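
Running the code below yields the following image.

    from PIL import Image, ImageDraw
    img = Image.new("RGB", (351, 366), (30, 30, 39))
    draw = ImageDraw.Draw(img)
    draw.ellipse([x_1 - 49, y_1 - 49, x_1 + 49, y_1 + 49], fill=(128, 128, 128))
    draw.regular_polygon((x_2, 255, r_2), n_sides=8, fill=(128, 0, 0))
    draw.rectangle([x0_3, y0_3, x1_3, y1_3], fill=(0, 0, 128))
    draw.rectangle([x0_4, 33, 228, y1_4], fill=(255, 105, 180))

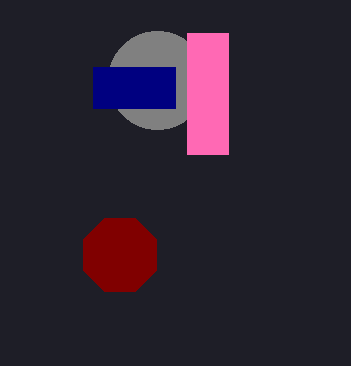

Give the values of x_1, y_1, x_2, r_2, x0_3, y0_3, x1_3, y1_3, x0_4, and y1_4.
x_1 = 157
y_1 = 80
x_2 = 120
r_2 = 40
x0_3 = 93
y0_3 = 67
x1_3 = 175
y1_3 = 108
x0_4 = 187
y1_4 = 154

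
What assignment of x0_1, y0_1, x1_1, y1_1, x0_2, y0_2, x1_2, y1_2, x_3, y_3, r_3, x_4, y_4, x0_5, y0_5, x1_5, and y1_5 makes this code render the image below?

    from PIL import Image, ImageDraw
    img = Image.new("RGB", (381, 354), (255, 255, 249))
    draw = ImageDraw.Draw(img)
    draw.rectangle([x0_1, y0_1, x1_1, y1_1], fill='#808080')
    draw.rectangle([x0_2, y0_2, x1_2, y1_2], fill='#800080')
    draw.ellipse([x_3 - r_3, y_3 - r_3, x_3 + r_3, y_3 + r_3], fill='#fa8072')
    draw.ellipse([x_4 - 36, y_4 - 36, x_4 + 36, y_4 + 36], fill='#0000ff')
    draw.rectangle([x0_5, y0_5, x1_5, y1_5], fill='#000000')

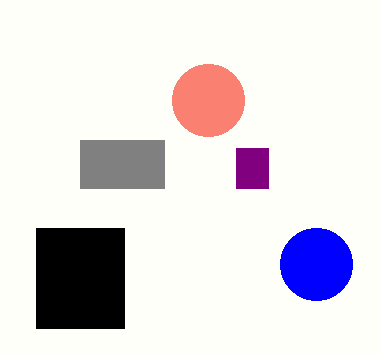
x0_1 = 80, y0_1 = 140, x1_1 = 164, y1_1 = 188, x0_2 = 236, y0_2 = 148, x1_2 = 268, y1_2 = 188, x_3 = 208, y_3 = 100, r_3 = 36, x_4 = 316, y_4 = 264, x0_5 = 36, y0_5 = 228, x1_5 = 124, y1_5 = 328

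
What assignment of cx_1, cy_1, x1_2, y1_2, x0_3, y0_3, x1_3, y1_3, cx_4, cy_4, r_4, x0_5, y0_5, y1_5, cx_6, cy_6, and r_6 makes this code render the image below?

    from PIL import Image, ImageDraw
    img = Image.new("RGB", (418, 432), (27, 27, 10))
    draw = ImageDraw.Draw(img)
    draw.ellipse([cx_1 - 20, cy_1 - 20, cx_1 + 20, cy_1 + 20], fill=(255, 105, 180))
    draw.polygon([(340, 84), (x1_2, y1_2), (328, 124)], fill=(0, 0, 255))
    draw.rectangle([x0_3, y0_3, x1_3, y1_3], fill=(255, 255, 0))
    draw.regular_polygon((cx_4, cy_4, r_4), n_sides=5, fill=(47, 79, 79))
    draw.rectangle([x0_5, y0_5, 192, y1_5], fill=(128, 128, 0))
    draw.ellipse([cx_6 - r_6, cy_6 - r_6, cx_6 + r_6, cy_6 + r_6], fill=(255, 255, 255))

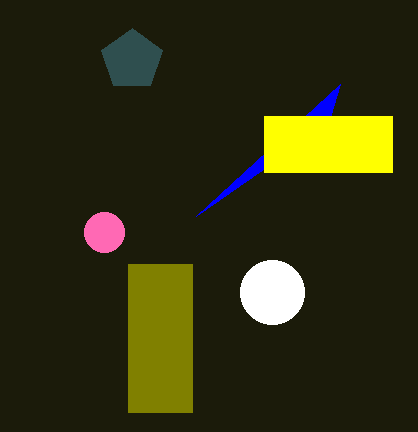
cx_1 = 104
cy_1 = 232
x1_2 = 196
y1_2 = 216
x0_3 = 264
y0_3 = 116
x1_3 = 392
y1_3 = 172
cx_4 = 132
cy_4 = 60
r_4 = 32
x0_5 = 128
y0_5 = 264
y1_5 = 412
cx_6 = 272
cy_6 = 292
r_6 = 32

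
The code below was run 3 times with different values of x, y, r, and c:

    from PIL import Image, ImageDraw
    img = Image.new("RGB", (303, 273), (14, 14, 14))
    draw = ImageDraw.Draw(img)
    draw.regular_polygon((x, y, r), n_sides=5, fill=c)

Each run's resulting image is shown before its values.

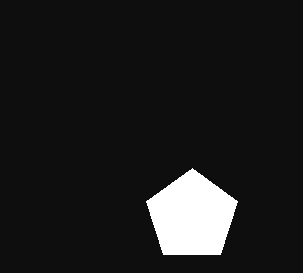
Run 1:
x = 192, y = 216, r = 48, c = 'white'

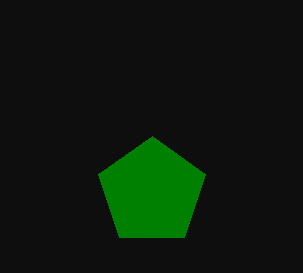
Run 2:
x = 152
y = 192
r = 56
c = 'green'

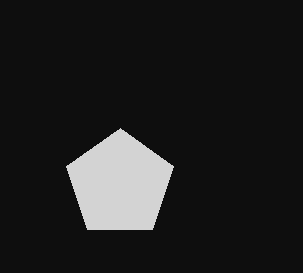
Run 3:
x = 120, y = 184, r = 56, c = 'lightgray'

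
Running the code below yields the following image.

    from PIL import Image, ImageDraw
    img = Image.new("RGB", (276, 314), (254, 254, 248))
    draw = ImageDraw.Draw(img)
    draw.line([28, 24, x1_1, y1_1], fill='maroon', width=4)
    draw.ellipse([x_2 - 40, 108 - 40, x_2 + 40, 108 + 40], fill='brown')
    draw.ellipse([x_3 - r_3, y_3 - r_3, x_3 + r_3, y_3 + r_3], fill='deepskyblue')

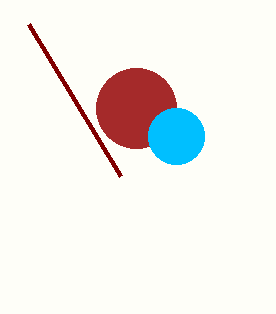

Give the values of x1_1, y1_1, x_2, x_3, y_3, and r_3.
x1_1 = 120
y1_1 = 176
x_2 = 136
x_3 = 176
y_3 = 136
r_3 = 28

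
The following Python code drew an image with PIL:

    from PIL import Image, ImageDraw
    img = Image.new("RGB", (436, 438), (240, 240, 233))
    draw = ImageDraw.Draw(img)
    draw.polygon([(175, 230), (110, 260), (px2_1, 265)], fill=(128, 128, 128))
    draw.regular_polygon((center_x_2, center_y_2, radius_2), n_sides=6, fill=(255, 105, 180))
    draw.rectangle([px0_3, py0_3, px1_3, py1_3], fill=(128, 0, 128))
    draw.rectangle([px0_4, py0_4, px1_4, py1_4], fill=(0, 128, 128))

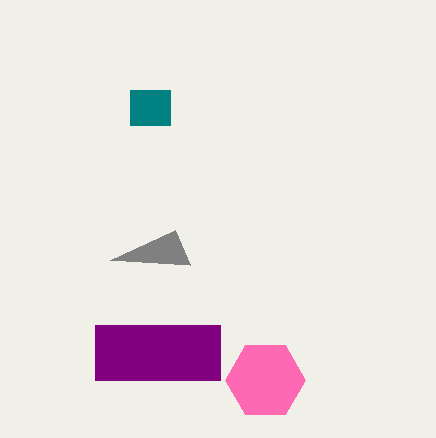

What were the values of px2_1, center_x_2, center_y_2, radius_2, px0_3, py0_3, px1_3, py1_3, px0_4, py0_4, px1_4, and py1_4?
px2_1 = 190; center_x_2 = 265; center_y_2 = 380; radius_2 = 40; px0_3 = 95; py0_3 = 325; px1_3 = 220; py1_3 = 380; px0_4 = 130; py0_4 = 90; px1_4 = 170; py1_4 = 125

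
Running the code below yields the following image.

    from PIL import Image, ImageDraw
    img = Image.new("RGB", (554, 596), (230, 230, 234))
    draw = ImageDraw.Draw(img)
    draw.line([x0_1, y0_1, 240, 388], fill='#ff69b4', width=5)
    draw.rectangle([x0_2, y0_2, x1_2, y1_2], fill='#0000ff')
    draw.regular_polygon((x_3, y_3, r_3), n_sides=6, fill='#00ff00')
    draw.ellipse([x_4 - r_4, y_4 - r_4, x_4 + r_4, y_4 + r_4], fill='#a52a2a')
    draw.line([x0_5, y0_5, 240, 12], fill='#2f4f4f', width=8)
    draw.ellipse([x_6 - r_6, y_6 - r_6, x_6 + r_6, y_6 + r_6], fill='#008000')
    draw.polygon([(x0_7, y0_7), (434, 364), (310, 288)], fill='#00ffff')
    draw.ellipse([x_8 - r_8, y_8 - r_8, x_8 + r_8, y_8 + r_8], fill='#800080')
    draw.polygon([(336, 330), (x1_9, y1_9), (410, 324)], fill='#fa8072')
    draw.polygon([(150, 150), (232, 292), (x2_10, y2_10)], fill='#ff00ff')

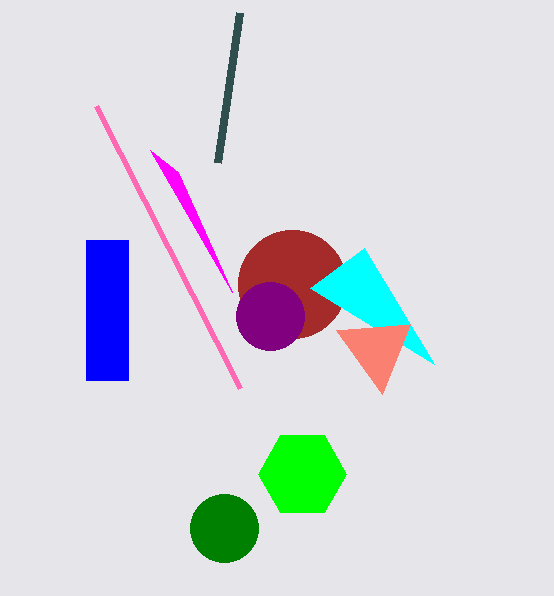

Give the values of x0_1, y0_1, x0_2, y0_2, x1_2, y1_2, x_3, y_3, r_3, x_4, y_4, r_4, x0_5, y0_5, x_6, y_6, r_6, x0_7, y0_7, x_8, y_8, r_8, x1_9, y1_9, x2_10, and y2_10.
x0_1 = 96
y0_1 = 106
x0_2 = 86
y0_2 = 240
x1_2 = 128
y1_2 = 380
x_3 = 302
y_3 = 474
r_3 = 44
x_4 = 292
y_4 = 284
r_4 = 54
x0_5 = 218
y0_5 = 162
x_6 = 224
y_6 = 528
r_6 = 34
x0_7 = 364
y0_7 = 248
x_8 = 270
y_8 = 316
r_8 = 34
x1_9 = 382
y1_9 = 394
x2_10 = 178
y2_10 = 172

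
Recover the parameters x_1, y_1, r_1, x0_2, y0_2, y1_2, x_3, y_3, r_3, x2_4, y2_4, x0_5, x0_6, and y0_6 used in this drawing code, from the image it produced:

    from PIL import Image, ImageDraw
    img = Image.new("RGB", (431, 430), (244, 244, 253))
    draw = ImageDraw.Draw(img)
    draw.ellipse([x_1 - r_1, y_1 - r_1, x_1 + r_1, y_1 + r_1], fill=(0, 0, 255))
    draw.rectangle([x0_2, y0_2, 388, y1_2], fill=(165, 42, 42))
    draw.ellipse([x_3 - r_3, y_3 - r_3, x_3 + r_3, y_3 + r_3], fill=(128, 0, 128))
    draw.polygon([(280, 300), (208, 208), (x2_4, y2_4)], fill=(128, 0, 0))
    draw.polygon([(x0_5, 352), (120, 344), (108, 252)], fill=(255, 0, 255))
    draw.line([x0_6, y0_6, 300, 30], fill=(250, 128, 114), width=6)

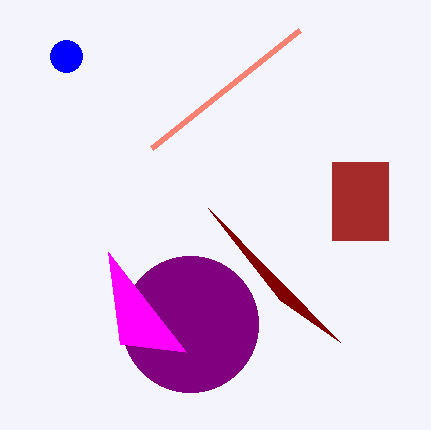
x_1 = 66; y_1 = 56; r_1 = 16; x0_2 = 332; y0_2 = 162; y1_2 = 240; x_3 = 190; y_3 = 324; r_3 = 68; x2_4 = 340; y2_4 = 342; x0_5 = 186; x0_6 = 152; y0_6 = 148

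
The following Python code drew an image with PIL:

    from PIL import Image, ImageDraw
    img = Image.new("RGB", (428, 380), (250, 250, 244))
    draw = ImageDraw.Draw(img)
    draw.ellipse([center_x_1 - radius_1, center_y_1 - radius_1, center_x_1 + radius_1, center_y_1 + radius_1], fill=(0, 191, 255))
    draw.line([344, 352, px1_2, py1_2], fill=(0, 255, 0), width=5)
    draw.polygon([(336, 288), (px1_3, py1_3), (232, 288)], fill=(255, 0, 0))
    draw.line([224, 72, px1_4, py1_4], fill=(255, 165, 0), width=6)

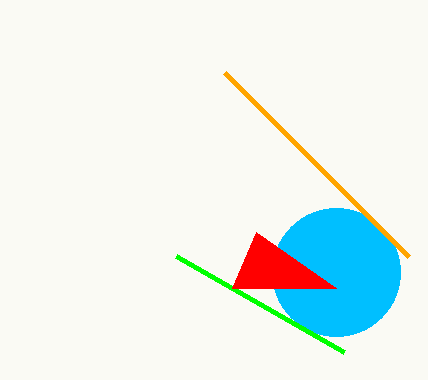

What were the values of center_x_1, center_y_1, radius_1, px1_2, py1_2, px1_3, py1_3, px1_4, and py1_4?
center_x_1 = 336, center_y_1 = 272, radius_1 = 64, px1_2 = 176, py1_2 = 256, px1_3 = 256, py1_3 = 232, px1_4 = 408, py1_4 = 256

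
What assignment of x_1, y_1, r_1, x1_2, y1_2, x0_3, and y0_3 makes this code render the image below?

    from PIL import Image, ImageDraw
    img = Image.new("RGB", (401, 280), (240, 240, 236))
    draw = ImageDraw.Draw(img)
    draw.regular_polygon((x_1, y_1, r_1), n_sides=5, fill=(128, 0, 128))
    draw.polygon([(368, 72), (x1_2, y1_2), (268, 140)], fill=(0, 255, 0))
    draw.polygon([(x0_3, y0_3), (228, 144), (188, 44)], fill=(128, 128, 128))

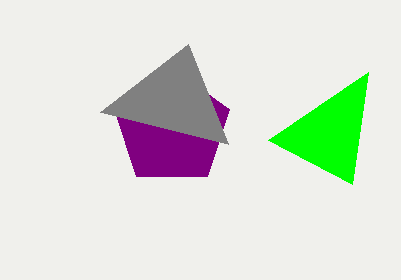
x_1 = 172, y_1 = 128, r_1 = 60, x1_2 = 352, y1_2 = 184, x0_3 = 100, y0_3 = 112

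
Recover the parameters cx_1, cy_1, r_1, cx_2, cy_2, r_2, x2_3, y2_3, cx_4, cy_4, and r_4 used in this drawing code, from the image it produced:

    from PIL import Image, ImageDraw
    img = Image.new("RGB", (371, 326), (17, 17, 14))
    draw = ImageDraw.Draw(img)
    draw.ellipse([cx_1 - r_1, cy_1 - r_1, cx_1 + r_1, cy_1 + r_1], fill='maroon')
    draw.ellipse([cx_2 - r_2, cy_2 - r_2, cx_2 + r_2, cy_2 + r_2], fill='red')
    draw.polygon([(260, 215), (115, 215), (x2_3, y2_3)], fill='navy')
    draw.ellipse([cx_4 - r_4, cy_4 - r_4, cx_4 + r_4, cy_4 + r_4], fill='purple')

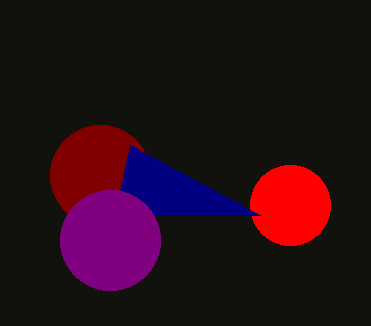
cx_1 = 100; cy_1 = 175; r_1 = 50; cx_2 = 290; cy_2 = 205; r_2 = 40; x2_3 = 130; y2_3 = 145; cx_4 = 110; cy_4 = 240; r_4 = 50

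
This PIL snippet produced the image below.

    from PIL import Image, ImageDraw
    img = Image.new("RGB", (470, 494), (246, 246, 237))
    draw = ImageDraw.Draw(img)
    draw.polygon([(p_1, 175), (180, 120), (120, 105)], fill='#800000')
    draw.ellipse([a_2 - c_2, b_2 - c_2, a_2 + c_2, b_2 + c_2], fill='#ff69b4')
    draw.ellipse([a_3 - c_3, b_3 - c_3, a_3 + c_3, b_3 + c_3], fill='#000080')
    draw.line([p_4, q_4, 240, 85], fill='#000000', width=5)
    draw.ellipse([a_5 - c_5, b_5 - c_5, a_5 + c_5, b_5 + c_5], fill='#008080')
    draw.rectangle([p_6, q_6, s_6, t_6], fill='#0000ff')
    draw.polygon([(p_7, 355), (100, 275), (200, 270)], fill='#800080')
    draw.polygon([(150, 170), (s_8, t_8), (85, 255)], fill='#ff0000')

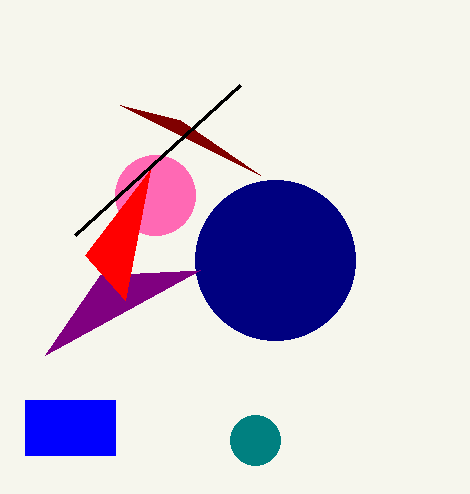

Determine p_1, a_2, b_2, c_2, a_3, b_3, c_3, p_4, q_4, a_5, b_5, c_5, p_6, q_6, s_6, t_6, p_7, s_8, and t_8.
p_1 = 260; a_2 = 155; b_2 = 195; c_2 = 40; a_3 = 275; b_3 = 260; c_3 = 80; p_4 = 75; q_4 = 235; a_5 = 255; b_5 = 440; c_5 = 25; p_6 = 25; q_6 = 400; s_6 = 115; t_6 = 455; p_7 = 45; s_8 = 125; t_8 = 300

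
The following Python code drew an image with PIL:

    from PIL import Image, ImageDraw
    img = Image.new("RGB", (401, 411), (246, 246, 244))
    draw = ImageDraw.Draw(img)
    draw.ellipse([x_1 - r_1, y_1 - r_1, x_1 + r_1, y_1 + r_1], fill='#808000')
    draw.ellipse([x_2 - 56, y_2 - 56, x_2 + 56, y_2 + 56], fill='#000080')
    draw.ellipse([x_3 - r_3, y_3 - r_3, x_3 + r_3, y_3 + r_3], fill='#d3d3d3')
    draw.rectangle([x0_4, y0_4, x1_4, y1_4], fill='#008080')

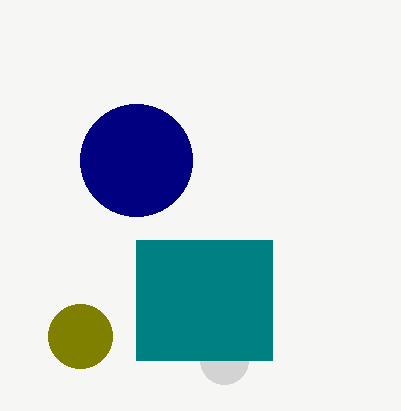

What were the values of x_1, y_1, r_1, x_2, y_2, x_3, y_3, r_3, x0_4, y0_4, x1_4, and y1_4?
x_1 = 80; y_1 = 336; r_1 = 32; x_2 = 136; y_2 = 160; x_3 = 224; y_3 = 360; r_3 = 24; x0_4 = 136; y0_4 = 240; x1_4 = 272; y1_4 = 360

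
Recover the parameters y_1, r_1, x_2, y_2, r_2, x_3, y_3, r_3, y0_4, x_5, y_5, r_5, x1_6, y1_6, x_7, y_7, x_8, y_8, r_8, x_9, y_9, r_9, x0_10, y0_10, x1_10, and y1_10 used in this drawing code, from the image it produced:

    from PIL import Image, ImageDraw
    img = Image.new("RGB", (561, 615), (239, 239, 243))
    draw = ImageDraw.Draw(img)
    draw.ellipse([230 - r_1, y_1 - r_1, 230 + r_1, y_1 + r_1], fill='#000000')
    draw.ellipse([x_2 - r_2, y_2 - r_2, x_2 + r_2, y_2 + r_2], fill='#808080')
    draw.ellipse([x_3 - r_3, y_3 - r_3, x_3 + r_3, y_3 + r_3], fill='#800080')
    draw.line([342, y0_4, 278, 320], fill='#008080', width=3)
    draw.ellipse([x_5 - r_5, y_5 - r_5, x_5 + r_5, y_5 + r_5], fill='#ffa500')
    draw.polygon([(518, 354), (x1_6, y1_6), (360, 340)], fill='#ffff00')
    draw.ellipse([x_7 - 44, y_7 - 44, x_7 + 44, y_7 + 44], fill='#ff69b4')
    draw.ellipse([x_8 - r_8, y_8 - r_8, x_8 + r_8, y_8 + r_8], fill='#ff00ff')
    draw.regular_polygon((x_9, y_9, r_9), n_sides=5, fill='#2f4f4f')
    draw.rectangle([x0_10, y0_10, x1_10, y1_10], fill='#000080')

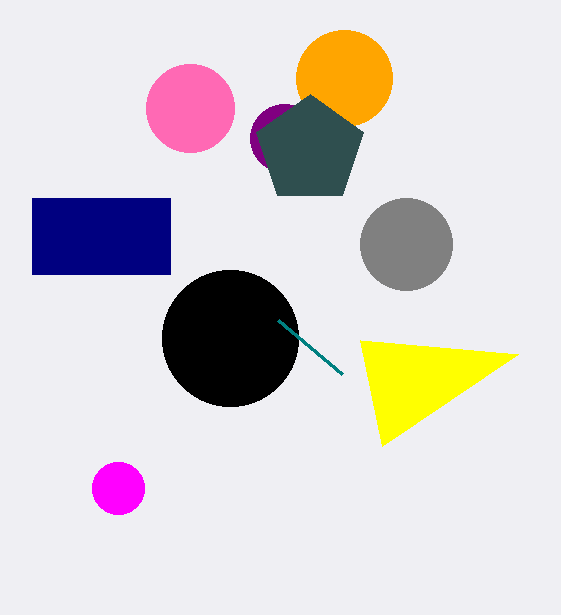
y_1 = 338; r_1 = 68; x_2 = 406; y_2 = 244; r_2 = 46; x_3 = 284; y_3 = 138; r_3 = 34; y0_4 = 374; x_5 = 344; y_5 = 78; r_5 = 48; x1_6 = 382; y1_6 = 446; x_7 = 190; y_7 = 108; x_8 = 118; y_8 = 488; r_8 = 26; x_9 = 310; y_9 = 150; r_9 = 56; x0_10 = 32; y0_10 = 198; x1_10 = 170; y1_10 = 274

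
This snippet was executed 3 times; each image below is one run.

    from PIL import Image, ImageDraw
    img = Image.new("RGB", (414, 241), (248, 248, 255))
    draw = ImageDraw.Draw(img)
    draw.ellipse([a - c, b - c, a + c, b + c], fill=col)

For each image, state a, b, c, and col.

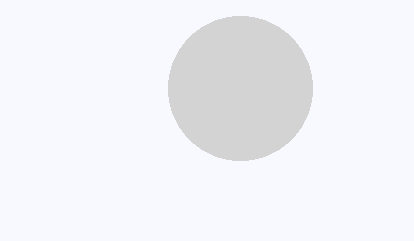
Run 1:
a = 240; b = 88; c = 72; col = 'lightgray'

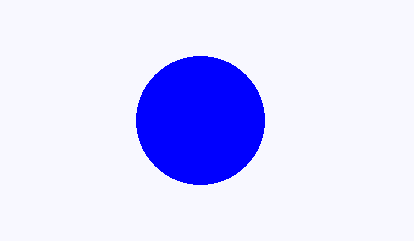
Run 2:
a = 200, b = 120, c = 64, col = 'blue'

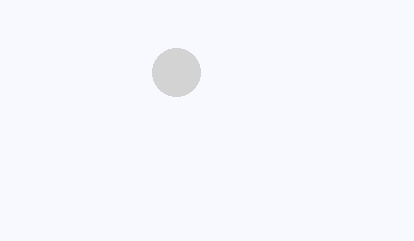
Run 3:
a = 176, b = 72, c = 24, col = 'lightgray'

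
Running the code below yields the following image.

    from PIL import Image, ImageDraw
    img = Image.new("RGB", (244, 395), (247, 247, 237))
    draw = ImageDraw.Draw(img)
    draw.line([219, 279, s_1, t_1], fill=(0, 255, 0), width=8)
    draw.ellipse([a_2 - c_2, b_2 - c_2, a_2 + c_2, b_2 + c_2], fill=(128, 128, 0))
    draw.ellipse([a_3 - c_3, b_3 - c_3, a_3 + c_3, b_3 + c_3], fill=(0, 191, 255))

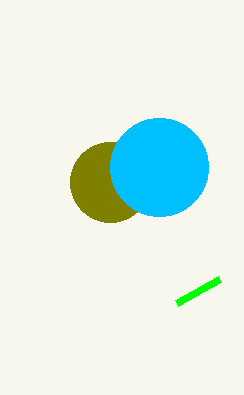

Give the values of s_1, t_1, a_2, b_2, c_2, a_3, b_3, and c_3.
s_1 = 176; t_1 = 303; a_2 = 110; b_2 = 182; c_2 = 40; a_3 = 159; b_3 = 167; c_3 = 49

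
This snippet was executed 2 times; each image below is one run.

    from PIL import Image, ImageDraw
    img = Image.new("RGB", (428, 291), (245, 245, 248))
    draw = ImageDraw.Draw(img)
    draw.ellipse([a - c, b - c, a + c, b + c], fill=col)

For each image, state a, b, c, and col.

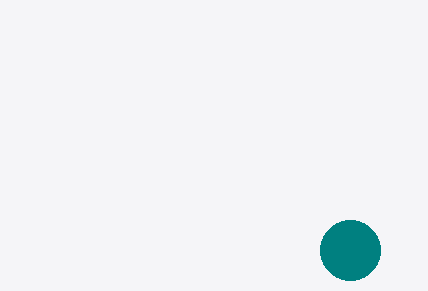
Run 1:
a = 350; b = 250; c = 30; col = 'teal'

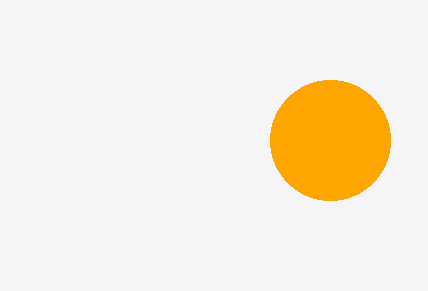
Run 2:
a = 330; b = 140; c = 60; col = 'orange'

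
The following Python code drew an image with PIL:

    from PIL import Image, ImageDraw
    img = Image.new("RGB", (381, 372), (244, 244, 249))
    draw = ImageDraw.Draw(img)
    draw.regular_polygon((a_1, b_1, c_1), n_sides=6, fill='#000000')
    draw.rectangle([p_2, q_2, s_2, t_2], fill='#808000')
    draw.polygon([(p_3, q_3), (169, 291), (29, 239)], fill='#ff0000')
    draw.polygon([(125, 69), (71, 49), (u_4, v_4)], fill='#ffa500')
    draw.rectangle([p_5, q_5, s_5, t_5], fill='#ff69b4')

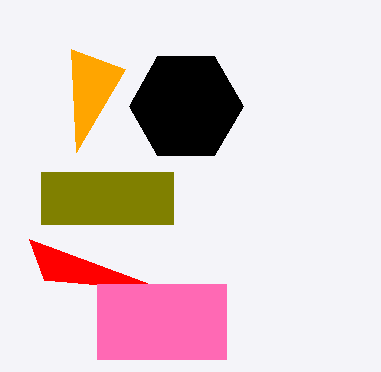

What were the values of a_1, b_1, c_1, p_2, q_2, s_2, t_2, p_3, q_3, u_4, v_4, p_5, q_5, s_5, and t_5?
a_1 = 186, b_1 = 106, c_1 = 57, p_2 = 41, q_2 = 172, s_2 = 173, t_2 = 224, p_3 = 44, q_3 = 280, u_4 = 76, v_4 = 152, p_5 = 97, q_5 = 284, s_5 = 226, t_5 = 359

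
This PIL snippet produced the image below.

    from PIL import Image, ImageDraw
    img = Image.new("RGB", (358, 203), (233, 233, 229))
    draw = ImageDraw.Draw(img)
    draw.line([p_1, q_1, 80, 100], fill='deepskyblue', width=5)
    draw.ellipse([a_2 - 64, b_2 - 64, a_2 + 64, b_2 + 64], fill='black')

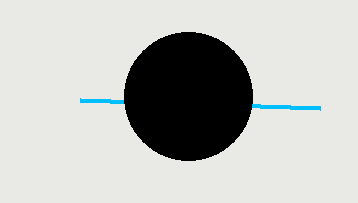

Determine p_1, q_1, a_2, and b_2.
p_1 = 320
q_1 = 108
a_2 = 188
b_2 = 96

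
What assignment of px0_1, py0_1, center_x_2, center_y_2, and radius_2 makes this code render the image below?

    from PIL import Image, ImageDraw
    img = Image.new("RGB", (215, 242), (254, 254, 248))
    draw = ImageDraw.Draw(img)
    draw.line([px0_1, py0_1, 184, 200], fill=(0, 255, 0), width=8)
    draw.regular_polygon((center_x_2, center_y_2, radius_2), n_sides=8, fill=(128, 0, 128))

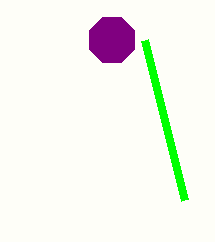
px0_1 = 144, py0_1 = 40, center_x_2 = 112, center_y_2 = 40, radius_2 = 24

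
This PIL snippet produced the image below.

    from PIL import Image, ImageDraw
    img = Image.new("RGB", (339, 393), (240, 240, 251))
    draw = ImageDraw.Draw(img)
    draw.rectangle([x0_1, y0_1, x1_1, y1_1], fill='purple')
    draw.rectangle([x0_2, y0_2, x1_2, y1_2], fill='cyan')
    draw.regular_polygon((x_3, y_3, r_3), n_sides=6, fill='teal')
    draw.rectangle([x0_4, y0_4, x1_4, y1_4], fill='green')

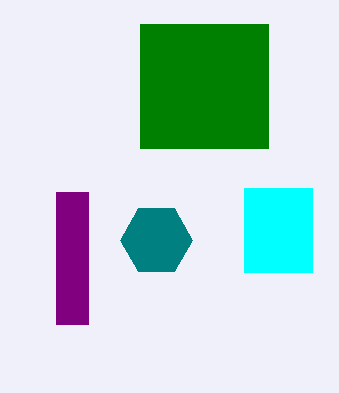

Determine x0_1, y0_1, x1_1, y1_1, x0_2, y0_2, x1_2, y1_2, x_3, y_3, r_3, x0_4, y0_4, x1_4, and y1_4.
x0_1 = 56
y0_1 = 192
x1_1 = 88
y1_1 = 324
x0_2 = 244
y0_2 = 188
x1_2 = 312
y1_2 = 272
x_3 = 156
y_3 = 240
r_3 = 36
x0_4 = 140
y0_4 = 24
x1_4 = 268
y1_4 = 148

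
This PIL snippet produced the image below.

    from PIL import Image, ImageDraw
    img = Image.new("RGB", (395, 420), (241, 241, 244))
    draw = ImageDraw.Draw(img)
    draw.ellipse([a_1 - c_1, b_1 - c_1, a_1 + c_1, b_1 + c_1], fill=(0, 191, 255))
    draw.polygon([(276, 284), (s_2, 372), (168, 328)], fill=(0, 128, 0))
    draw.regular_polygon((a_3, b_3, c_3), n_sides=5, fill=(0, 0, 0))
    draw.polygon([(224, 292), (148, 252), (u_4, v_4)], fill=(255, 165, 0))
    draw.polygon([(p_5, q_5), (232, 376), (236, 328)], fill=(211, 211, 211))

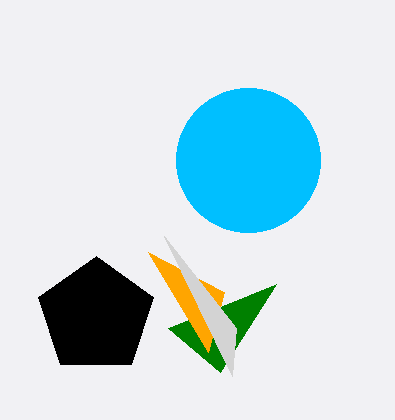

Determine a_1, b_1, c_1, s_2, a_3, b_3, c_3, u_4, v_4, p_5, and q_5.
a_1 = 248
b_1 = 160
c_1 = 72
s_2 = 220
a_3 = 96
b_3 = 316
c_3 = 60
u_4 = 208
v_4 = 352
p_5 = 164
q_5 = 236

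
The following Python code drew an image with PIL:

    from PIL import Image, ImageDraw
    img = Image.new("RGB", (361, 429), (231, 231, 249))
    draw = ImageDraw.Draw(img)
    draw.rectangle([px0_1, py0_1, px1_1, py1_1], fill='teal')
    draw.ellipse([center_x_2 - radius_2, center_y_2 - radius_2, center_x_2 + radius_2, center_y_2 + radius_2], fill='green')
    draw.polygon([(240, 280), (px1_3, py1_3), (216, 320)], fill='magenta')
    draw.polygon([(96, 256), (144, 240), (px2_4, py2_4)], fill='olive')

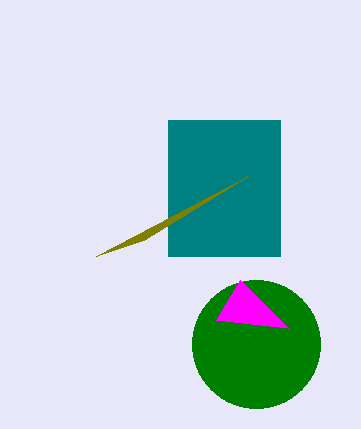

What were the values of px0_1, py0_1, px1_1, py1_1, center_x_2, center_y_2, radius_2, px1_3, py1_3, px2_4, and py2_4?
px0_1 = 168; py0_1 = 120; px1_1 = 280; py1_1 = 256; center_x_2 = 256; center_y_2 = 344; radius_2 = 64; px1_3 = 288; py1_3 = 328; px2_4 = 248; py2_4 = 176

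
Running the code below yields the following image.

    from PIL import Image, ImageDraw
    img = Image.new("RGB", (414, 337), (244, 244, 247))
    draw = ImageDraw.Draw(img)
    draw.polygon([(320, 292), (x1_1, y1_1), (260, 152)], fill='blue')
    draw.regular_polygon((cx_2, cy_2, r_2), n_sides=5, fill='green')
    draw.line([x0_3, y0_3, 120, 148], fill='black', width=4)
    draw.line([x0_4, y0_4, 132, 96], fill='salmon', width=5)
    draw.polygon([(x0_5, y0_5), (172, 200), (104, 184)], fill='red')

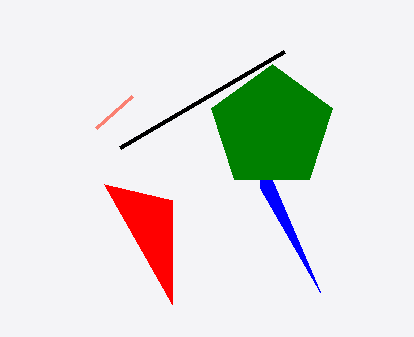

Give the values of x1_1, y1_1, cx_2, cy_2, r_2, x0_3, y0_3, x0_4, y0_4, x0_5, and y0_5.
x1_1 = 260
y1_1 = 188
cx_2 = 272
cy_2 = 128
r_2 = 64
x0_3 = 284
y0_3 = 52
x0_4 = 96
y0_4 = 128
x0_5 = 172
y0_5 = 304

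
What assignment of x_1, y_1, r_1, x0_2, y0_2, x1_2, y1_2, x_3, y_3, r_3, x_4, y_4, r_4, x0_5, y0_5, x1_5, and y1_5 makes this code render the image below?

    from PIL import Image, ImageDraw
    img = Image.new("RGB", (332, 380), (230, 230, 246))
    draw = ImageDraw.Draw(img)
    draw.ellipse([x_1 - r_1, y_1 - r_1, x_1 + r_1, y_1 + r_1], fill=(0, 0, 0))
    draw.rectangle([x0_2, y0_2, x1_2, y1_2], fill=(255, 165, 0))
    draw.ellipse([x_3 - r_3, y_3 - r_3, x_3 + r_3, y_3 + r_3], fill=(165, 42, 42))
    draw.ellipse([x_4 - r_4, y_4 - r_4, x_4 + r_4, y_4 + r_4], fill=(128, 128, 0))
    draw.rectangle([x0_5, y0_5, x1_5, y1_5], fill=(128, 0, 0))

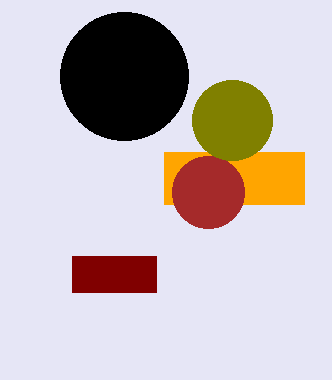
x_1 = 124; y_1 = 76; r_1 = 64; x0_2 = 164; y0_2 = 152; x1_2 = 304; y1_2 = 204; x_3 = 208; y_3 = 192; r_3 = 36; x_4 = 232; y_4 = 120; r_4 = 40; x0_5 = 72; y0_5 = 256; x1_5 = 156; y1_5 = 292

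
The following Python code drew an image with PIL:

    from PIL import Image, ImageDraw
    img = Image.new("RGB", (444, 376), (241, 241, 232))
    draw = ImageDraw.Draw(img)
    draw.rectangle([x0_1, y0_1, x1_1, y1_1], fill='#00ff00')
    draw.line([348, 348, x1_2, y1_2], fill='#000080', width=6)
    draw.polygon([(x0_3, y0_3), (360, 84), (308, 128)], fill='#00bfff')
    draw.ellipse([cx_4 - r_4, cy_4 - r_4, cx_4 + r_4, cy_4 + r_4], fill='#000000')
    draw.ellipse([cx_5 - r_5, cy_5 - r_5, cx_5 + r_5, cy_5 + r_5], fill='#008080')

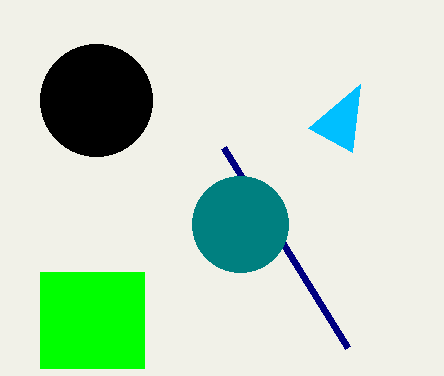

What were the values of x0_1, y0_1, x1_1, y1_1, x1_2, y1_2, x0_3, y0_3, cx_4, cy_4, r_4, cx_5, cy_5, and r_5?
x0_1 = 40, y0_1 = 272, x1_1 = 144, y1_1 = 368, x1_2 = 224, y1_2 = 148, x0_3 = 352, y0_3 = 152, cx_4 = 96, cy_4 = 100, r_4 = 56, cx_5 = 240, cy_5 = 224, r_5 = 48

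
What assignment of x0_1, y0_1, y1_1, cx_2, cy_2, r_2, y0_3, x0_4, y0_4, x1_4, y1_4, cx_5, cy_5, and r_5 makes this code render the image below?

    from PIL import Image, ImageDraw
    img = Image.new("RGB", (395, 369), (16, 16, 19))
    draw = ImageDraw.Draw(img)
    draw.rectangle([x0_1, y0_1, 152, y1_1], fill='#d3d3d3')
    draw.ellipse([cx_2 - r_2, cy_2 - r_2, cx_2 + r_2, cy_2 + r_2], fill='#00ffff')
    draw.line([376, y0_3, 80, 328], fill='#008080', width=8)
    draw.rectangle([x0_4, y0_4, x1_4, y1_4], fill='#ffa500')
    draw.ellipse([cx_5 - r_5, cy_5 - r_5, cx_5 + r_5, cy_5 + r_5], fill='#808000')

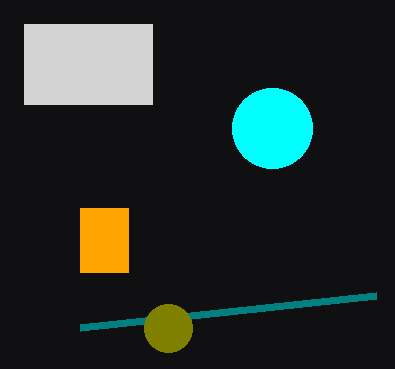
x0_1 = 24, y0_1 = 24, y1_1 = 104, cx_2 = 272, cy_2 = 128, r_2 = 40, y0_3 = 296, x0_4 = 80, y0_4 = 208, x1_4 = 128, y1_4 = 272, cx_5 = 168, cy_5 = 328, r_5 = 24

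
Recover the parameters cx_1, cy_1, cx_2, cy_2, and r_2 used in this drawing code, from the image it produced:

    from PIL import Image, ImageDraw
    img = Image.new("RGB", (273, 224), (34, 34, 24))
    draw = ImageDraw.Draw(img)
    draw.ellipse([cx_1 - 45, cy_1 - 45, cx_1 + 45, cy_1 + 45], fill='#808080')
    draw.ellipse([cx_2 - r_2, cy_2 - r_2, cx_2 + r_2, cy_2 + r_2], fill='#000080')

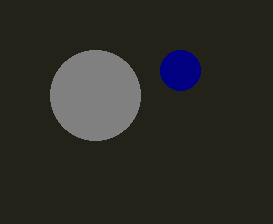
cx_1 = 95; cy_1 = 95; cx_2 = 180; cy_2 = 70; r_2 = 20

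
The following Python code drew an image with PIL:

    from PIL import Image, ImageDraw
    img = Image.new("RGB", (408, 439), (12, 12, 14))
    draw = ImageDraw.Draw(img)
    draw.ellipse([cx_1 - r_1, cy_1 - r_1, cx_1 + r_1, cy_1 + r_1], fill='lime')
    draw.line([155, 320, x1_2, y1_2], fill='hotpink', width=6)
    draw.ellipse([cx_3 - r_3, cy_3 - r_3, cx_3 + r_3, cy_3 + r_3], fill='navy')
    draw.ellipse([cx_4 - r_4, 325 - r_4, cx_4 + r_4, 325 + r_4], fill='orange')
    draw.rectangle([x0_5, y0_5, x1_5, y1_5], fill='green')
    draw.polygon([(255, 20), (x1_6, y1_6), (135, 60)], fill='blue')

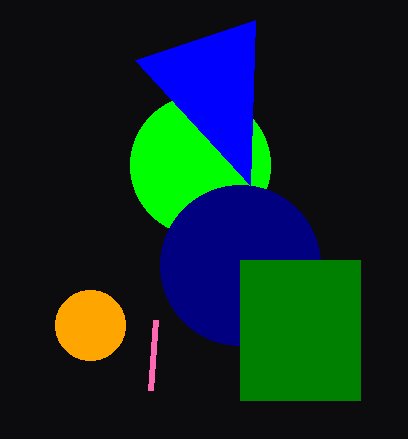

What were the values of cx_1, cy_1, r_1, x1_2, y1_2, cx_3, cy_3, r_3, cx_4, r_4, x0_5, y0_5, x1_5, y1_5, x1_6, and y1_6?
cx_1 = 200, cy_1 = 165, r_1 = 70, x1_2 = 150, y1_2 = 390, cx_3 = 240, cy_3 = 265, r_3 = 80, cx_4 = 90, r_4 = 35, x0_5 = 240, y0_5 = 260, x1_5 = 360, y1_5 = 400, x1_6 = 250, y1_6 = 185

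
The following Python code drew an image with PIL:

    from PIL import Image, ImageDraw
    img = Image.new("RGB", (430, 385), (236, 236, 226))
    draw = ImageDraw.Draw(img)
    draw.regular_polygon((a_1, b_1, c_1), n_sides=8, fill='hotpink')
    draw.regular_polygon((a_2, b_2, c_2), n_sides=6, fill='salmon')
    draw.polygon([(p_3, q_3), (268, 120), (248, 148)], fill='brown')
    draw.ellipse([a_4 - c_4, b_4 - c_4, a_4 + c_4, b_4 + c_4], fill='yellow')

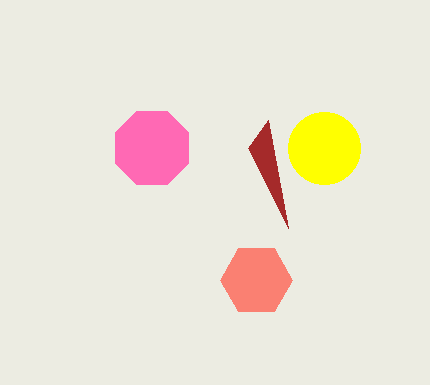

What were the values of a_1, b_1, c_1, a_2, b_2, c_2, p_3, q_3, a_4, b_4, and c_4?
a_1 = 152; b_1 = 148; c_1 = 40; a_2 = 256; b_2 = 280; c_2 = 36; p_3 = 288; q_3 = 228; a_4 = 324; b_4 = 148; c_4 = 36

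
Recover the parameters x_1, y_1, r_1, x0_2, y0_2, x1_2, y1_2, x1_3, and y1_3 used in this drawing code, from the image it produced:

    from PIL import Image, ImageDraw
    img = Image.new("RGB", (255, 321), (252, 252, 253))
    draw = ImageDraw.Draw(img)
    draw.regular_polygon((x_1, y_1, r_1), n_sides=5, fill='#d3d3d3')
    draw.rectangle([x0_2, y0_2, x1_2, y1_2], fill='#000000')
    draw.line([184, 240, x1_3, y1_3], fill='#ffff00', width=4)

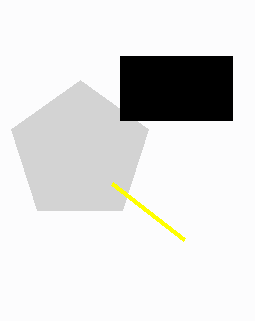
x_1 = 80, y_1 = 152, r_1 = 72, x0_2 = 120, y0_2 = 56, x1_2 = 232, y1_2 = 120, x1_3 = 112, y1_3 = 184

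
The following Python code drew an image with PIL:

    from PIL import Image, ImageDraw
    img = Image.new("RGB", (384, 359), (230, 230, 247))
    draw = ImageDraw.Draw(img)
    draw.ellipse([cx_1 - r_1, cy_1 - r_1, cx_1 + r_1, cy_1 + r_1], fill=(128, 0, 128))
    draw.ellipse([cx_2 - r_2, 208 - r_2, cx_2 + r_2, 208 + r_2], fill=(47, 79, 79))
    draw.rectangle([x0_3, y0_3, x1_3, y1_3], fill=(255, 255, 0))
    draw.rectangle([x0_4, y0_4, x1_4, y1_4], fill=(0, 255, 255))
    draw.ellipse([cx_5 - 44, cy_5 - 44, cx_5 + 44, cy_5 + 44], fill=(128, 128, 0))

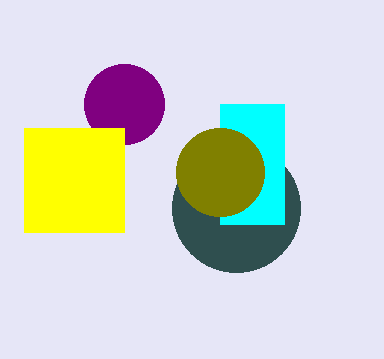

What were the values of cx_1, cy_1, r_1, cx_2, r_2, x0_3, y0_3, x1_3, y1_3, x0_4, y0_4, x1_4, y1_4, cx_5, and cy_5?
cx_1 = 124
cy_1 = 104
r_1 = 40
cx_2 = 236
r_2 = 64
x0_3 = 24
y0_3 = 128
x1_3 = 124
y1_3 = 232
x0_4 = 220
y0_4 = 104
x1_4 = 284
y1_4 = 224
cx_5 = 220
cy_5 = 172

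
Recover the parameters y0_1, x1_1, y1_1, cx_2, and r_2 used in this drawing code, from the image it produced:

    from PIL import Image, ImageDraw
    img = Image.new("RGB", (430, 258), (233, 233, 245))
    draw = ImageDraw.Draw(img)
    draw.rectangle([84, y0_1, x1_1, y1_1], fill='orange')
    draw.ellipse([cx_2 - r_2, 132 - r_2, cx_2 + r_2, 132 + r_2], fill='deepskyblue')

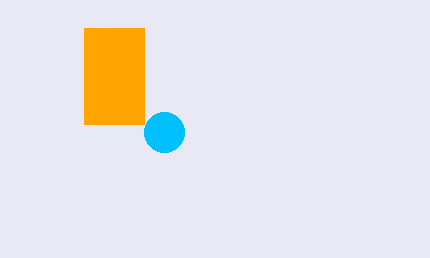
y0_1 = 28, x1_1 = 144, y1_1 = 124, cx_2 = 164, r_2 = 20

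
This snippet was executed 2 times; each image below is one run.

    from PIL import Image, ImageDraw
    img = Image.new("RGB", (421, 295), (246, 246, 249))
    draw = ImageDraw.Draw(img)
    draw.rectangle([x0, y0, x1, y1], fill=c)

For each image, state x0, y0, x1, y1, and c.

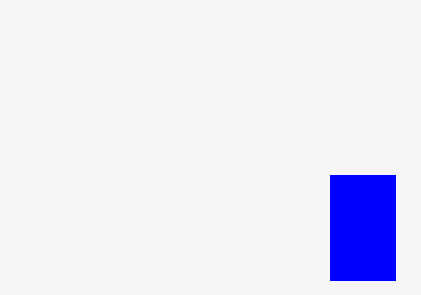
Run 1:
x0 = 330; y0 = 175; x1 = 395; y1 = 280; c = 'blue'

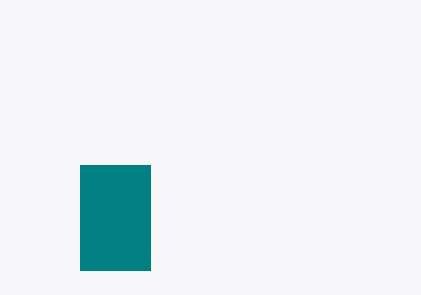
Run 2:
x0 = 80; y0 = 165; x1 = 150; y1 = 270; c = 'teal'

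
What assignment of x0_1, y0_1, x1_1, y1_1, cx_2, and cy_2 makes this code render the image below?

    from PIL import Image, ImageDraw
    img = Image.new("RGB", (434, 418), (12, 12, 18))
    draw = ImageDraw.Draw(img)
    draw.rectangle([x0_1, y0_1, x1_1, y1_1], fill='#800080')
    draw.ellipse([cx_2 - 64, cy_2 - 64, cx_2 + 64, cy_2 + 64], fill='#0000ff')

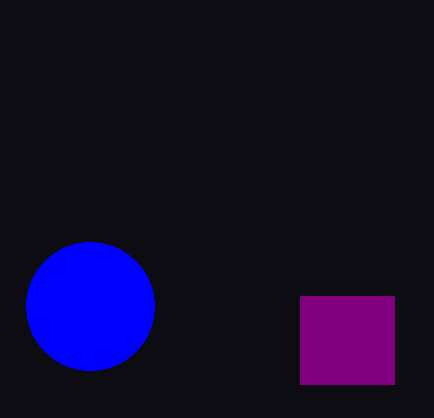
x0_1 = 300; y0_1 = 296; x1_1 = 394; y1_1 = 384; cx_2 = 90; cy_2 = 306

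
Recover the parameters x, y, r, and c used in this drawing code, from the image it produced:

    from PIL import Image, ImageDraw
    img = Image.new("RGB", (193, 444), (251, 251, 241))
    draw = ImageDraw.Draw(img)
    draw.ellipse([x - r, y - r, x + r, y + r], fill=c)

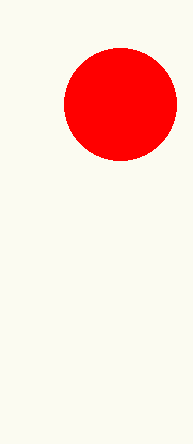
x = 120; y = 104; r = 56; c = 'red'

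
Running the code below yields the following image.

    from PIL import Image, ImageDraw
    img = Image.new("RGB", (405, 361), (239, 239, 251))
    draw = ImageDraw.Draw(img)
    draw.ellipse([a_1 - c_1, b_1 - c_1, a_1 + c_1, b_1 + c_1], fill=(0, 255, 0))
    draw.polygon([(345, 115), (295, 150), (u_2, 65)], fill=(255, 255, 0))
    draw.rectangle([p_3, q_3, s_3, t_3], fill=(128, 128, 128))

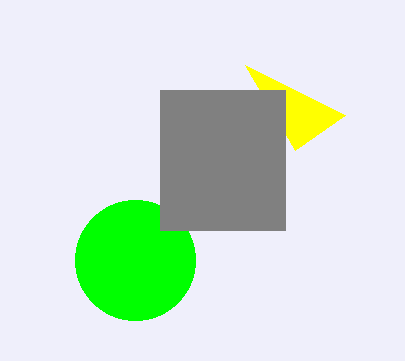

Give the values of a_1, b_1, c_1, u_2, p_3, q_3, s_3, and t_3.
a_1 = 135; b_1 = 260; c_1 = 60; u_2 = 245; p_3 = 160; q_3 = 90; s_3 = 285; t_3 = 230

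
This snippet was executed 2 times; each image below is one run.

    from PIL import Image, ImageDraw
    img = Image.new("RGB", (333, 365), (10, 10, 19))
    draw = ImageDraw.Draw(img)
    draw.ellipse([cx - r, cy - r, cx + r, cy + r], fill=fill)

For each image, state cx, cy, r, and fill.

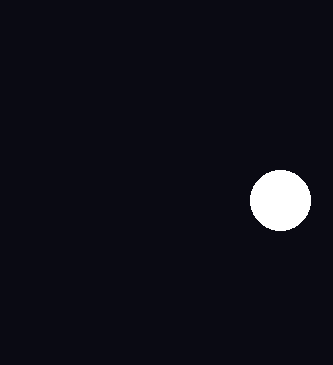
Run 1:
cx = 280; cy = 200; r = 30; fill = 'white'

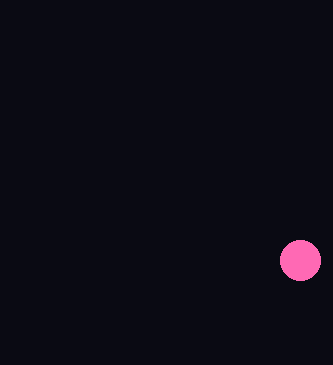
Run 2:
cx = 300, cy = 260, r = 20, fill = 'hotpink'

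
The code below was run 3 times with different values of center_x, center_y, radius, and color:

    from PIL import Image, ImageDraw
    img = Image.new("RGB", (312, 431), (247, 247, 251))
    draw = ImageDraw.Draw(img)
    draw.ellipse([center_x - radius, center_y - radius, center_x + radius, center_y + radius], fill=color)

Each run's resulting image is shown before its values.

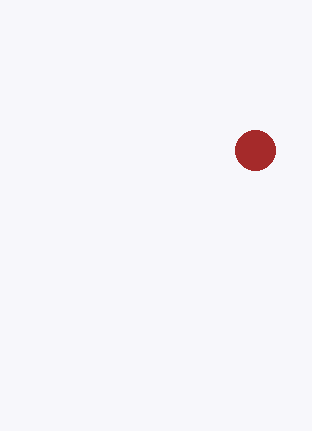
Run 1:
center_x = 255
center_y = 150
radius = 20
color = 'brown'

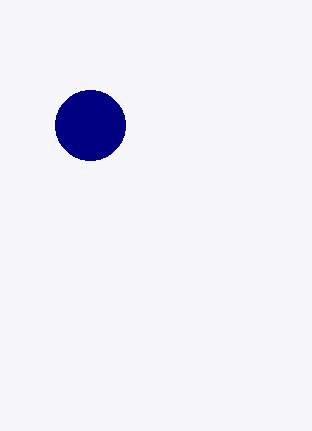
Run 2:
center_x = 90
center_y = 125
radius = 35
color = 'navy'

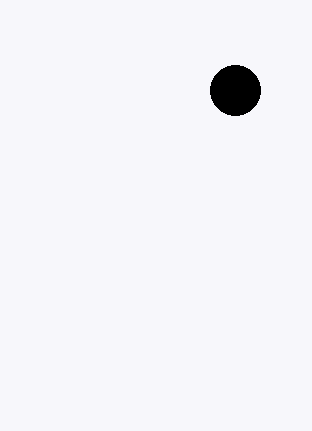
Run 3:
center_x = 235
center_y = 90
radius = 25
color = 'black'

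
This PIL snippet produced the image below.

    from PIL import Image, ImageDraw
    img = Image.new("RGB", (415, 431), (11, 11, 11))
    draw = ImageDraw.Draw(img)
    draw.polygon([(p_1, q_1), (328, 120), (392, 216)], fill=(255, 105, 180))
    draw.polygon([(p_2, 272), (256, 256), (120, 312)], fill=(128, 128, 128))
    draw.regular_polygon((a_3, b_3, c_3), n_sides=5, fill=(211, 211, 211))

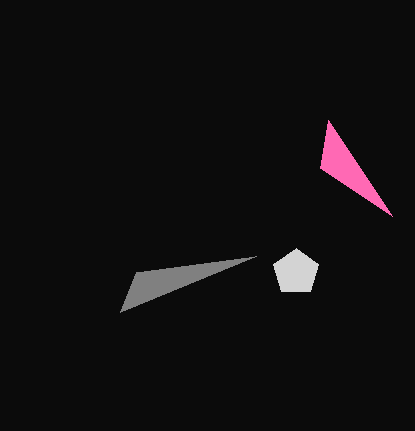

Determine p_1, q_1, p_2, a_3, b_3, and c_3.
p_1 = 320
q_1 = 168
p_2 = 136
a_3 = 296
b_3 = 272
c_3 = 24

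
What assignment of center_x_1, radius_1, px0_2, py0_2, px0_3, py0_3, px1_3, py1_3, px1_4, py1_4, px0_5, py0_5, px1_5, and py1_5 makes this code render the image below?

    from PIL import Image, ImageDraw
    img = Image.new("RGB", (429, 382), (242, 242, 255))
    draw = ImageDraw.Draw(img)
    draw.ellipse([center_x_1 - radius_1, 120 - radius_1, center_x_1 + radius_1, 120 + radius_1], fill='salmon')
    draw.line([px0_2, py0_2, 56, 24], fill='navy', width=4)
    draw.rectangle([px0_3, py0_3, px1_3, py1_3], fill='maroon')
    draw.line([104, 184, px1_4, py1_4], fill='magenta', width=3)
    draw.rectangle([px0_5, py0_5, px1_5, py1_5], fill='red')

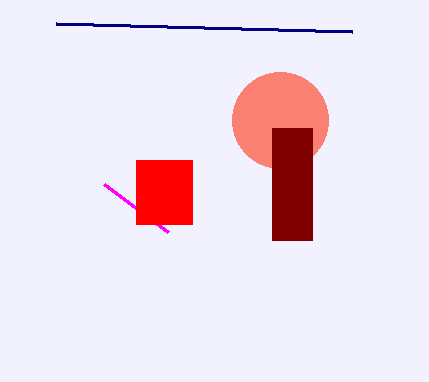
center_x_1 = 280
radius_1 = 48
px0_2 = 352
py0_2 = 32
px0_3 = 272
py0_3 = 128
px1_3 = 312
py1_3 = 240
px1_4 = 168
py1_4 = 232
px0_5 = 136
py0_5 = 160
px1_5 = 192
py1_5 = 224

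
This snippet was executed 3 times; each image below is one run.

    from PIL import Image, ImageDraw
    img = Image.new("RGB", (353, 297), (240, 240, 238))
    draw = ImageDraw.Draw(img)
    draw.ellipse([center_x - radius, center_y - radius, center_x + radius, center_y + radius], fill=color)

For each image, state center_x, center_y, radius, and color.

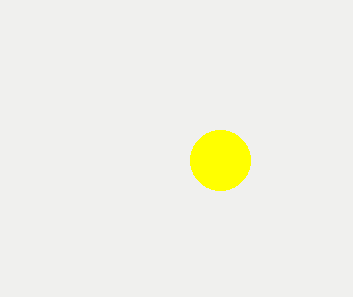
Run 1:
center_x = 220, center_y = 160, radius = 30, color = 'yellow'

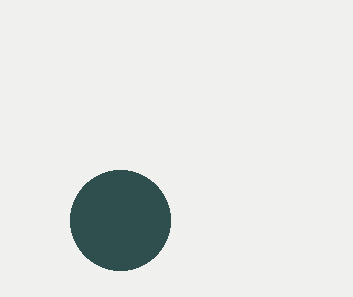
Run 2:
center_x = 120, center_y = 220, radius = 50, color = 'darkslategray'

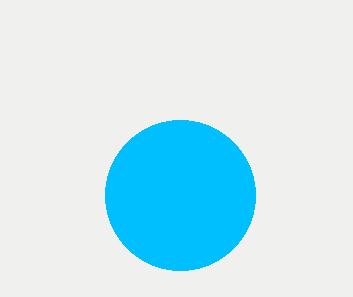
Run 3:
center_x = 180
center_y = 195
radius = 75
color = 'deepskyblue'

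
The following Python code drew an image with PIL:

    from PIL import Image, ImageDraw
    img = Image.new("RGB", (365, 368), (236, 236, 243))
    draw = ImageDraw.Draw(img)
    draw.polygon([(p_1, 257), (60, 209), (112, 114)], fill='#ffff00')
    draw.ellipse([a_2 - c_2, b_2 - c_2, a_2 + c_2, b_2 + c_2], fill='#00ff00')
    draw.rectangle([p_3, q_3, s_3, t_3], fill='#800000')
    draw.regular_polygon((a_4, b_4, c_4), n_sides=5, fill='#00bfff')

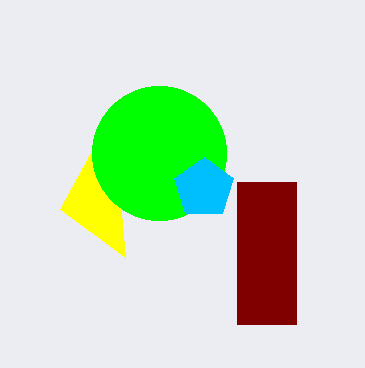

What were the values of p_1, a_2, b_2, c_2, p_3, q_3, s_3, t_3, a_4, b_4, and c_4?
p_1 = 125
a_2 = 159
b_2 = 153
c_2 = 67
p_3 = 237
q_3 = 182
s_3 = 296
t_3 = 324
a_4 = 204
b_4 = 188
c_4 = 31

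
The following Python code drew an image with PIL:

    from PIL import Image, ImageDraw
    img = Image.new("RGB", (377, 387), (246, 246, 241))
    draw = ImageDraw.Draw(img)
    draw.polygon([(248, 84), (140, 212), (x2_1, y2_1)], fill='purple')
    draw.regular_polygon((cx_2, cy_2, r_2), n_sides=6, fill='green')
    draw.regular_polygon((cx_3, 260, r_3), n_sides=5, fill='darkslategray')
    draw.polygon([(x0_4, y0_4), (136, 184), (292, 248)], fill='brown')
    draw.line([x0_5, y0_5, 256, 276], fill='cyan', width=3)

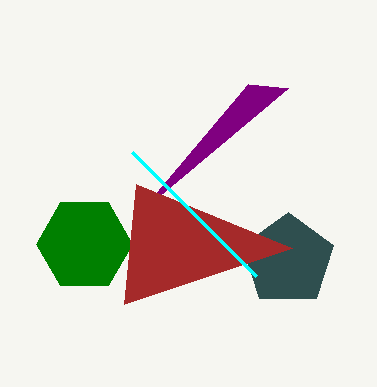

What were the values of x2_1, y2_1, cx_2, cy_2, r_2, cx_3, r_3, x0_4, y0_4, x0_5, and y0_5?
x2_1 = 288, y2_1 = 88, cx_2 = 84, cy_2 = 244, r_2 = 48, cx_3 = 288, r_3 = 48, x0_4 = 124, y0_4 = 304, x0_5 = 132, y0_5 = 152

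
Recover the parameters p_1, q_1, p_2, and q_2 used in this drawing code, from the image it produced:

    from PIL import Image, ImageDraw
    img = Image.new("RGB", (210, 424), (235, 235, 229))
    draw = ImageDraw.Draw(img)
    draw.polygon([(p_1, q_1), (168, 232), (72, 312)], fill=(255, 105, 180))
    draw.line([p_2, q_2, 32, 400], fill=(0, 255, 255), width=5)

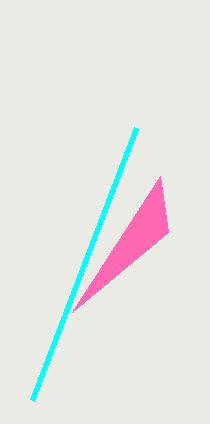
p_1 = 160; q_1 = 176; p_2 = 136; q_2 = 128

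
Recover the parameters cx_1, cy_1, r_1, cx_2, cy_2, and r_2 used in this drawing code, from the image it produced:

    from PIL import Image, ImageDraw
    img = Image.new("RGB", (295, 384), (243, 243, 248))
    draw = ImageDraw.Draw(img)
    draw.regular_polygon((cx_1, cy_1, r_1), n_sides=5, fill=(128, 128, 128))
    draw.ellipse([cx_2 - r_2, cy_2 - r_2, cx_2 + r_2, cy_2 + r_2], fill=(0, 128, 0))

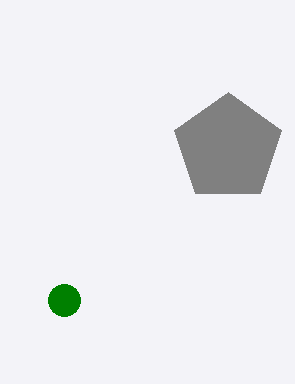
cx_1 = 228
cy_1 = 148
r_1 = 56
cx_2 = 64
cy_2 = 300
r_2 = 16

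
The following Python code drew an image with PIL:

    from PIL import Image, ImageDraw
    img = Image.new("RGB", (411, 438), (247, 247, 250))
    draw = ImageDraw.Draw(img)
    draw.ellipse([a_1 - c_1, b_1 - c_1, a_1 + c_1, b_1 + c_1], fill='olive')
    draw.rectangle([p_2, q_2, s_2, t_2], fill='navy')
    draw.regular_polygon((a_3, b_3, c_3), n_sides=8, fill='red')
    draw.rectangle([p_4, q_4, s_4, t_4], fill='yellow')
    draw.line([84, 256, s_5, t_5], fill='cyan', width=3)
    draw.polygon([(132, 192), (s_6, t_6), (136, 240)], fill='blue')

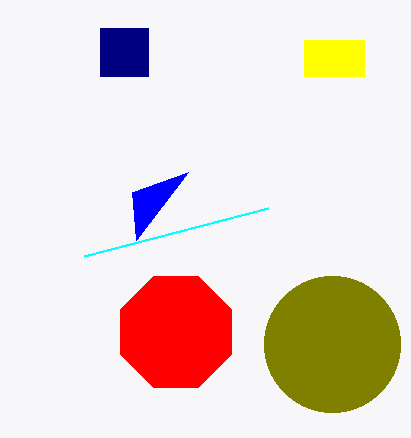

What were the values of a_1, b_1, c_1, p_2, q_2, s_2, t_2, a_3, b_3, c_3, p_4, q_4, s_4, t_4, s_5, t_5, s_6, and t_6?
a_1 = 332, b_1 = 344, c_1 = 68, p_2 = 100, q_2 = 28, s_2 = 148, t_2 = 76, a_3 = 176, b_3 = 332, c_3 = 60, p_4 = 304, q_4 = 40, s_4 = 364, t_4 = 76, s_5 = 268, t_5 = 208, s_6 = 188, t_6 = 172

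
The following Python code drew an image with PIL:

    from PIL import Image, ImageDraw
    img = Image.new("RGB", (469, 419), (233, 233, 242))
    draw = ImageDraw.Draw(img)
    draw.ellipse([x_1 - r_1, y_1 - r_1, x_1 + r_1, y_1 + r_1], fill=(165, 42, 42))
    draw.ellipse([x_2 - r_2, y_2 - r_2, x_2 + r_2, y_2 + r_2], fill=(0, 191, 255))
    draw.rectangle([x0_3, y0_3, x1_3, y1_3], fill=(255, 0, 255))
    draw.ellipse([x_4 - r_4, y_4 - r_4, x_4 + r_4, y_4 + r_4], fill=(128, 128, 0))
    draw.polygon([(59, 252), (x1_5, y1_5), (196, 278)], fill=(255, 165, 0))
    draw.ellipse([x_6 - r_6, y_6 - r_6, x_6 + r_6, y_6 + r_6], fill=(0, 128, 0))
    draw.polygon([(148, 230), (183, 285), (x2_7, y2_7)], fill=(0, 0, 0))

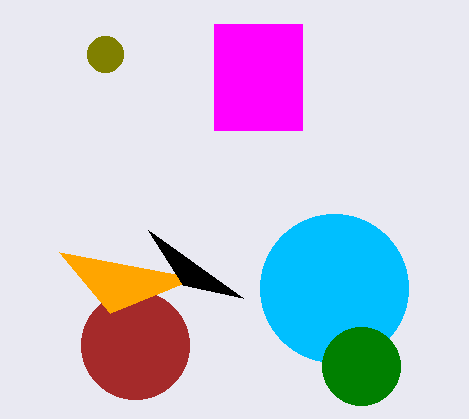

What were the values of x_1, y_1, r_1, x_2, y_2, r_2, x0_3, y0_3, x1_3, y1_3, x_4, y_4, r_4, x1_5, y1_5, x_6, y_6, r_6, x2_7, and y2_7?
x_1 = 135, y_1 = 345, r_1 = 54, x_2 = 334, y_2 = 288, r_2 = 74, x0_3 = 214, y0_3 = 24, x1_3 = 302, y1_3 = 130, x_4 = 105, y_4 = 54, r_4 = 18, x1_5 = 110, y1_5 = 313, x_6 = 361, y_6 = 366, r_6 = 39, x2_7 = 243, y2_7 = 298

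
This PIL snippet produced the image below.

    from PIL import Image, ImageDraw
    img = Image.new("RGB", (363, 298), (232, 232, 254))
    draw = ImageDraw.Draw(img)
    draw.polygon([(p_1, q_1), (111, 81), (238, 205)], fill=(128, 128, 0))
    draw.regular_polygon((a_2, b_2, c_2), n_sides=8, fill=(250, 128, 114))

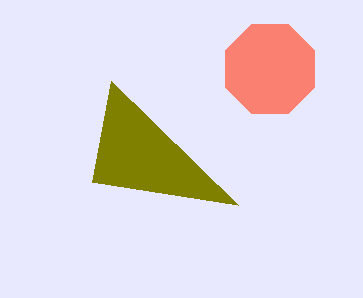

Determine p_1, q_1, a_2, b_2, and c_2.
p_1 = 92; q_1 = 182; a_2 = 270; b_2 = 69; c_2 = 48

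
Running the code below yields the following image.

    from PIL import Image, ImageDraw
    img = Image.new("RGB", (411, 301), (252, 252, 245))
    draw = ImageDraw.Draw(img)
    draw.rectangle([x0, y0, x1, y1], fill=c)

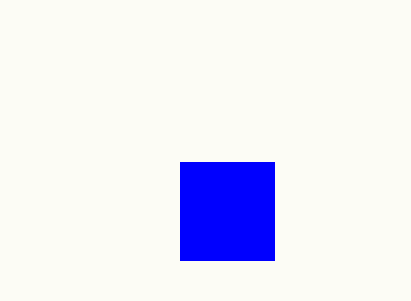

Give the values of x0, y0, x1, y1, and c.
x0 = 180; y0 = 162; x1 = 274; y1 = 260; c = 'blue'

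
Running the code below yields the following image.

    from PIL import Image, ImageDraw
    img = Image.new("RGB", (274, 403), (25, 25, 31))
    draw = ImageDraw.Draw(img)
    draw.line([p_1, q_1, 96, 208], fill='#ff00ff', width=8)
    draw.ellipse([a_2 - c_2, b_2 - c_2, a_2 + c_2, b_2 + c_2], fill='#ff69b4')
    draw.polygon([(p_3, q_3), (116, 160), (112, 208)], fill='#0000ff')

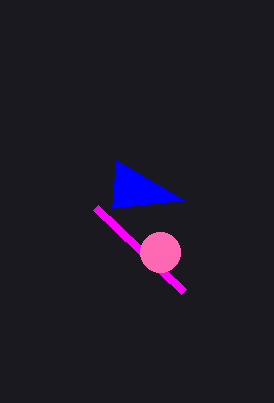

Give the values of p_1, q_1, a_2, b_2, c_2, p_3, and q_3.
p_1 = 184; q_1 = 292; a_2 = 160; b_2 = 252; c_2 = 20; p_3 = 184; q_3 = 200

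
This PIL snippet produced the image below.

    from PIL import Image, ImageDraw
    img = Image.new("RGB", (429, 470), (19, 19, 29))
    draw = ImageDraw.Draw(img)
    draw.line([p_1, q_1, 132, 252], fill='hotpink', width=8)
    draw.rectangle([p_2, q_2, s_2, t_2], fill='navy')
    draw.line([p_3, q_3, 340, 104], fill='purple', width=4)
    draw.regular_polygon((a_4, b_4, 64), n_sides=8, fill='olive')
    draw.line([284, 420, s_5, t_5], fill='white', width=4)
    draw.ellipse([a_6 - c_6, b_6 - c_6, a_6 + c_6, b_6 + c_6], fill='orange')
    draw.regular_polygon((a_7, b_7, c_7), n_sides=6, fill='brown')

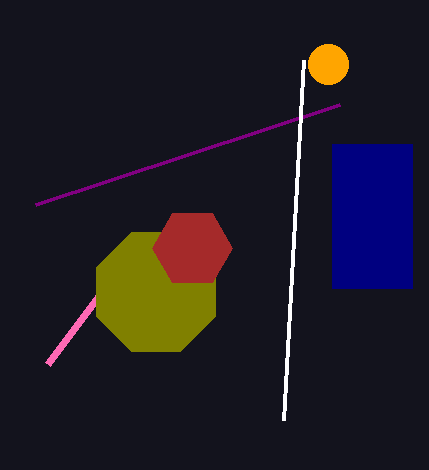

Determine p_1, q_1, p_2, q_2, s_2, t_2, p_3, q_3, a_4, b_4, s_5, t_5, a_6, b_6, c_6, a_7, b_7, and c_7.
p_1 = 48; q_1 = 364; p_2 = 332; q_2 = 144; s_2 = 412; t_2 = 288; p_3 = 36; q_3 = 204; a_4 = 156; b_4 = 292; s_5 = 304; t_5 = 60; a_6 = 328; b_6 = 64; c_6 = 20; a_7 = 192; b_7 = 248; c_7 = 40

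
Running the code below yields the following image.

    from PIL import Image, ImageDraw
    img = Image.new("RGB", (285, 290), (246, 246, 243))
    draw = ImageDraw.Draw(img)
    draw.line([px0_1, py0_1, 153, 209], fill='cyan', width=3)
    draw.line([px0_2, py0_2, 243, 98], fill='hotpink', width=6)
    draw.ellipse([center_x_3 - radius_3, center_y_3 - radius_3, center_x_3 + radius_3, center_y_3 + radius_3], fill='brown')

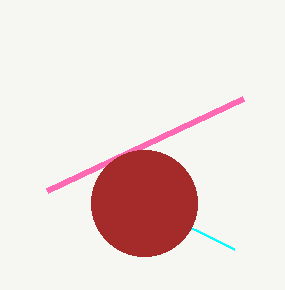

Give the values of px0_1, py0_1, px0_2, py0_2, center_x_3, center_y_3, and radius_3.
px0_1 = 234, py0_1 = 249, px0_2 = 47, py0_2 = 190, center_x_3 = 144, center_y_3 = 203, radius_3 = 53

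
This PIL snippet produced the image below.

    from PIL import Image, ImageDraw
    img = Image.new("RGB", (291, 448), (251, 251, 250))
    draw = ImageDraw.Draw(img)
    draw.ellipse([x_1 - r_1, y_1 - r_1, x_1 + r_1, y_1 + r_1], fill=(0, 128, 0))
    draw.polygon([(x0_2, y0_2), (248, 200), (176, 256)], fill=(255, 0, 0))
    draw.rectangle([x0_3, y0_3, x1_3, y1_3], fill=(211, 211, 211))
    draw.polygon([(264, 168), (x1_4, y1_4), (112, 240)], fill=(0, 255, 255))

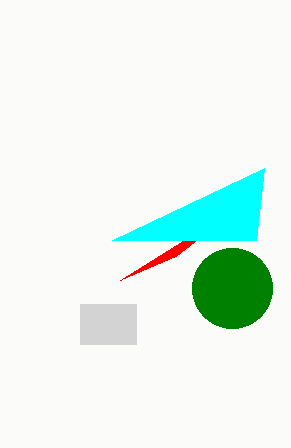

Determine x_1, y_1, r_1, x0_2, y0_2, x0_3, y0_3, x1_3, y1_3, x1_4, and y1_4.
x_1 = 232
y_1 = 288
r_1 = 40
x0_2 = 120
y0_2 = 280
x0_3 = 80
y0_3 = 304
x1_3 = 136
y1_3 = 344
x1_4 = 256
y1_4 = 240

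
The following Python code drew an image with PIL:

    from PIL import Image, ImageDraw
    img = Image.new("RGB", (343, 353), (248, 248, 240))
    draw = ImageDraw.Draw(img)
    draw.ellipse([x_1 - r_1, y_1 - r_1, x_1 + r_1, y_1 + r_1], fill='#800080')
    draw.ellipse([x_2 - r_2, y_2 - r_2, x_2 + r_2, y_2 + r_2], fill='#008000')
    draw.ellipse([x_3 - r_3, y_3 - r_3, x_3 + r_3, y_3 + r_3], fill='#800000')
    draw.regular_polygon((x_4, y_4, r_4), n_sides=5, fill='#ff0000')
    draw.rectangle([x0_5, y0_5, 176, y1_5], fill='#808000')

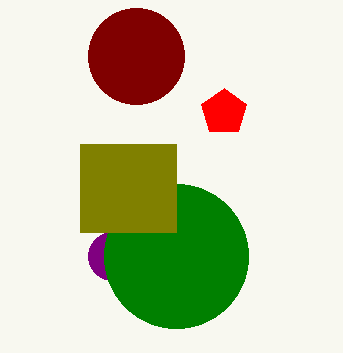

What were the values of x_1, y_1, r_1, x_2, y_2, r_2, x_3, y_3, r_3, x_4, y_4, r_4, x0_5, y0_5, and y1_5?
x_1 = 112; y_1 = 256; r_1 = 24; x_2 = 176; y_2 = 256; r_2 = 72; x_3 = 136; y_3 = 56; r_3 = 48; x_4 = 224; y_4 = 112; r_4 = 24; x0_5 = 80; y0_5 = 144; y1_5 = 232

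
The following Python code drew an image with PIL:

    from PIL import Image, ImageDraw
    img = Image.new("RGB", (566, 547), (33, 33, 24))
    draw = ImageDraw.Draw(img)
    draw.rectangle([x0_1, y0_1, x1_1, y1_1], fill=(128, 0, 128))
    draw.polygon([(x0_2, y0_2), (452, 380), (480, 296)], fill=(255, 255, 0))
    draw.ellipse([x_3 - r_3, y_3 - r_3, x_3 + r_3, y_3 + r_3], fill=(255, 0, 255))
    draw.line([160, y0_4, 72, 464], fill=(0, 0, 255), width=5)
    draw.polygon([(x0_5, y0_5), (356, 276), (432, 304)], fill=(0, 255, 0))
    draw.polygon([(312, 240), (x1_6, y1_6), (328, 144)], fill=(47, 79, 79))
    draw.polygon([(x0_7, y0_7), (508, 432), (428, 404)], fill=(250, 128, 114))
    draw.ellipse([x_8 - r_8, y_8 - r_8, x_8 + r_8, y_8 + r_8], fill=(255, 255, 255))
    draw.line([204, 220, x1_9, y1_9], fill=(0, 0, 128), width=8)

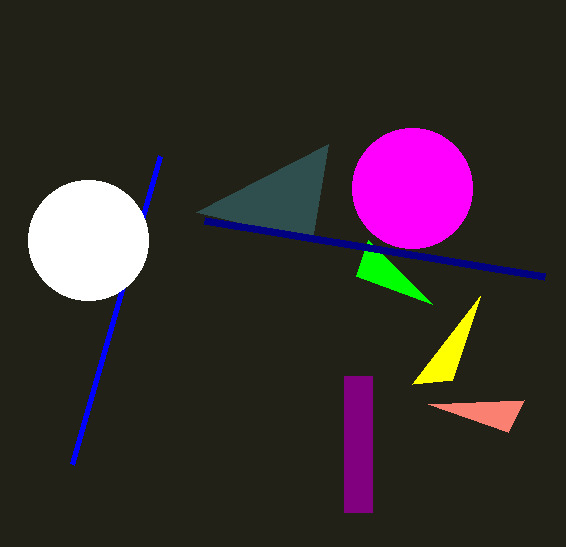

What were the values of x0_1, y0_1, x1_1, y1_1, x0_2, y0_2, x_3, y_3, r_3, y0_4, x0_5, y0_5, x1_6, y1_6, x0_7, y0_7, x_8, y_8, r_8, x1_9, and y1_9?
x0_1 = 344; y0_1 = 376; x1_1 = 372; y1_1 = 512; x0_2 = 412; y0_2 = 384; x_3 = 412; y_3 = 188; r_3 = 60; y0_4 = 156; x0_5 = 368; y0_5 = 240; x1_6 = 196; y1_6 = 212; x0_7 = 524; y0_7 = 400; x_8 = 88; y_8 = 240; r_8 = 60; x1_9 = 544; y1_9 = 276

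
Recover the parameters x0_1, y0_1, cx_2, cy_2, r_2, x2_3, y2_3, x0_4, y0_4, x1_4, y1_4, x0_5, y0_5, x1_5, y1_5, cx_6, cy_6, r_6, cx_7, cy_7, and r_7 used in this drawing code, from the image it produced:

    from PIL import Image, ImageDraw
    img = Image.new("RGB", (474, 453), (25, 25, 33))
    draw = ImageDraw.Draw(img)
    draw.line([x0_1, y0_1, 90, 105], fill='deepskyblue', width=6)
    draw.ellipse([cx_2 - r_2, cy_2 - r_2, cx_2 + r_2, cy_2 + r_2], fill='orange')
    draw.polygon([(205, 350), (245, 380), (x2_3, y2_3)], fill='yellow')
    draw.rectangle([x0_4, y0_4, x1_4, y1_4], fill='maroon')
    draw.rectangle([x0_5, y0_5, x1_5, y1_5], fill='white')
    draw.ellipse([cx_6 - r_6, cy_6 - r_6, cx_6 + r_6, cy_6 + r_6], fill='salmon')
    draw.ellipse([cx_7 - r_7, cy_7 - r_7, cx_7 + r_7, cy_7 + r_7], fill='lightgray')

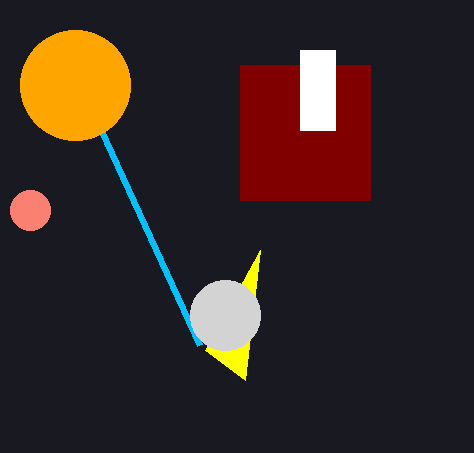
x0_1 = 200, y0_1 = 345, cx_2 = 75, cy_2 = 85, r_2 = 55, x2_3 = 260, y2_3 = 250, x0_4 = 240, y0_4 = 65, x1_4 = 370, y1_4 = 200, x0_5 = 300, y0_5 = 50, x1_5 = 335, y1_5 = 130, cx_6 = 30, cy_6 = 210, r_6 = 20, cx_7 = 225, cy_7 = 315, r_7 = 35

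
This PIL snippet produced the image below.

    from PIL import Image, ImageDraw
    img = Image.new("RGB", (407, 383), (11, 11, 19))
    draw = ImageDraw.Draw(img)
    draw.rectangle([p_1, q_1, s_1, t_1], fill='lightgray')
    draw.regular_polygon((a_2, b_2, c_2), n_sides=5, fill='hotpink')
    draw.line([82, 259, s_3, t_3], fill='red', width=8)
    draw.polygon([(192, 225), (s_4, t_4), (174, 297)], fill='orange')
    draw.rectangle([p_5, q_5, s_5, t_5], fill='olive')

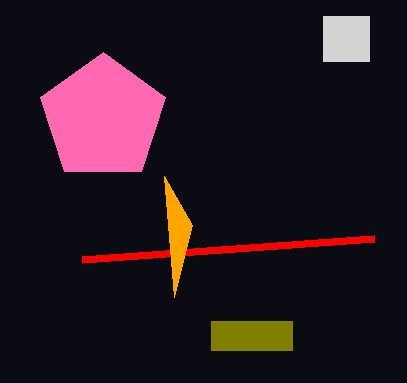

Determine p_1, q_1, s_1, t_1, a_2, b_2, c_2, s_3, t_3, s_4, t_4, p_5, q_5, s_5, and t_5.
p_1 = 323; q_1 = 16; s_1 = 369; t_1 = 61; a_2 = 103; b_2 = 118; c_2 = 66; s_3 = 374; t_3 = 238; s_4 = 164; t_4 = 176; p_5 = 211; q_5 = 321; s_5 = 292; t_5 = 350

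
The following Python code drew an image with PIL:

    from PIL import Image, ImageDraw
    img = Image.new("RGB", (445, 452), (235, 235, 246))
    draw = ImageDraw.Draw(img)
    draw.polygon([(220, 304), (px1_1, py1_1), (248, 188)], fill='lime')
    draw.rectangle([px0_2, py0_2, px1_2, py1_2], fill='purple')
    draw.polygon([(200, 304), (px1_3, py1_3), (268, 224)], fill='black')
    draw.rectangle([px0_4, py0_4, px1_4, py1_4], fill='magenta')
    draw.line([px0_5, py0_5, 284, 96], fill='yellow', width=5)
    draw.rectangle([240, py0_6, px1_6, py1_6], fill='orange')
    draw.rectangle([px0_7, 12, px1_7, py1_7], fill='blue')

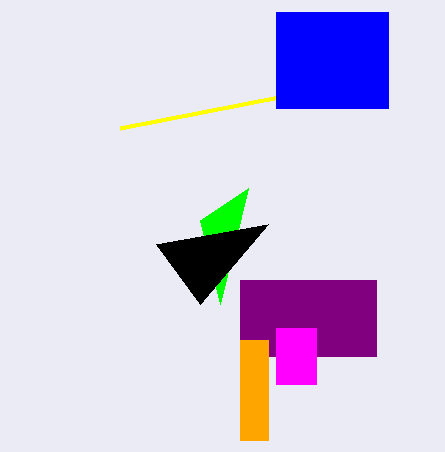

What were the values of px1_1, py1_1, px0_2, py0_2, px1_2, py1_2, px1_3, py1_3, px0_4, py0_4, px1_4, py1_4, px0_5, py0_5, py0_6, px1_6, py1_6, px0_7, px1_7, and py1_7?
px1_1 = 200
py1_1 = 220
px0_2 = 240
py0_2 = 280
px1_2 = 376
py1_2 = 356
px1_3 = 156
py1_3 = 244
px0_4 = 276
py0_4 = 328
px1_4 = 316
py1_4 = 384
px0_5 = 120
py0_5 = 128
py0_6 = 340
px1_6 = 268
py1_6 = 440
px0_7 = 276
px1_7 = 388
py1_7 = 108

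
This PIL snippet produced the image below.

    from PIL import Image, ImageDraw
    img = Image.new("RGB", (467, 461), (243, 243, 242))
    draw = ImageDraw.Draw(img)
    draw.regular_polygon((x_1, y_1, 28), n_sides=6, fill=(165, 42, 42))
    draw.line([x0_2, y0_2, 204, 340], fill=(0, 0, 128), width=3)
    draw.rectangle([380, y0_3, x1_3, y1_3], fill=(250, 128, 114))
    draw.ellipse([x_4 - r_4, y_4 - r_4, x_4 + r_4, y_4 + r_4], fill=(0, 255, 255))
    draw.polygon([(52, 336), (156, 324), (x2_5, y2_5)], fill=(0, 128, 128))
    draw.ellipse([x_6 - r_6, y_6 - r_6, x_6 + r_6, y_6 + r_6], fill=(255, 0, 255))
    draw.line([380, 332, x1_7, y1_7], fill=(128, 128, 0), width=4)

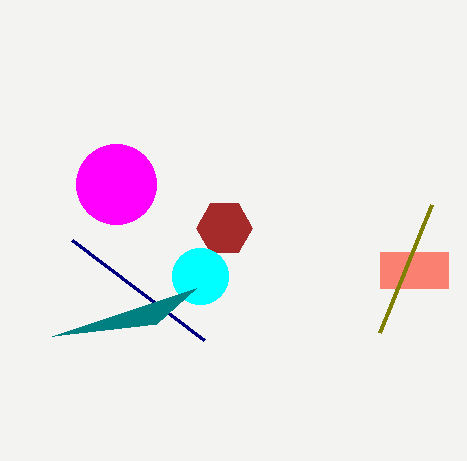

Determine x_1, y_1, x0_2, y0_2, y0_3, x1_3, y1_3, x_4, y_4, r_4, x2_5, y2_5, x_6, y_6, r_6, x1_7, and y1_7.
x_1 = 224
y_1 = 228
x0_2 = 72
y0_2 = 240
y0_3 = 252
x1_3 = 448
y1_3 = 288
x_4 = 200
y_4 = 276
r_4 = 28
x2_5 = 196
y2_5 = 288
x_6 = 116
y_6 = 184
r_6 = 40
x1_7 = 432
y1_7 = 204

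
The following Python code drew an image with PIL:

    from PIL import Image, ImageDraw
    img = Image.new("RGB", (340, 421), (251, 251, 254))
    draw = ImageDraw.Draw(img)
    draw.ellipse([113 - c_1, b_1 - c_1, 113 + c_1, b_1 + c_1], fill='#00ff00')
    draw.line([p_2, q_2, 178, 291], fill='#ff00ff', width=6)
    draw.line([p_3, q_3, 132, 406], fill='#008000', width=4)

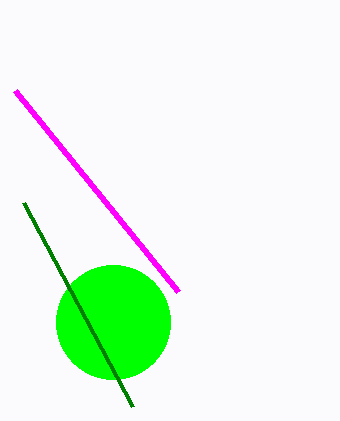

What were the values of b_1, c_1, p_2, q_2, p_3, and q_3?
b_1 = 322
c_1 = 57
p_2 = 15
q_2 = 90
p_3 = 23
q_3 = 202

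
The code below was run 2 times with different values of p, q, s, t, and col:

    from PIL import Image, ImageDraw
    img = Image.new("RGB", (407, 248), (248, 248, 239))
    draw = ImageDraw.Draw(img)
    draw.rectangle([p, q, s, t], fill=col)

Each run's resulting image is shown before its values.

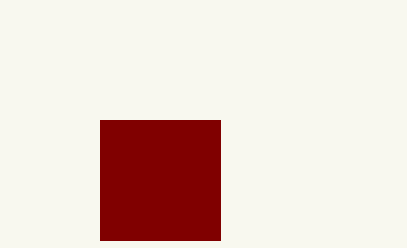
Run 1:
p = 100
q = 120
s = 220
t = 240
col = 'maroon'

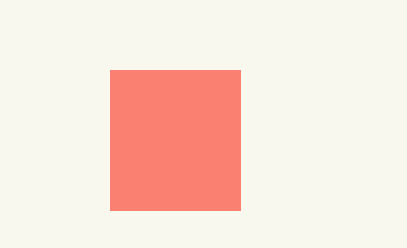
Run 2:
p = 110, q = 70, s = 240, t = 210, col = 'salmon'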